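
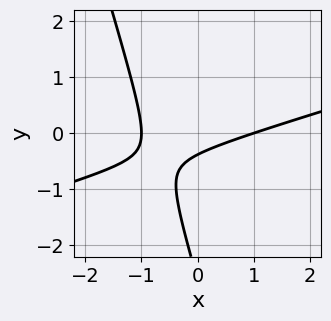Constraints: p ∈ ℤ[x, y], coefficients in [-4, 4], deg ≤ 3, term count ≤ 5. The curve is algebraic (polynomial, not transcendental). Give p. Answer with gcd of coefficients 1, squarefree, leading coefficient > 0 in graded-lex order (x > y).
x^2 - 3*x*y - y^2 - 3*y - 1

Degree: a generic line meets the curve in up to 2 points, so deg p = 2.
Reading off the gridlines: the x-axis gridline crossings are at x ∈ {-1, 1}.
Matching integer coefficients to the picture gives p.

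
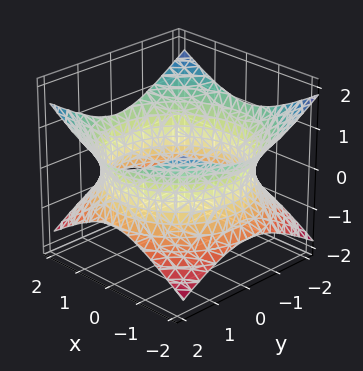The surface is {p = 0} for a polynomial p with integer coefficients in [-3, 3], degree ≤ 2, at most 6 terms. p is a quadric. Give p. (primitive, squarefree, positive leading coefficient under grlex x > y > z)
x^2 + y^2 - 2*z^2 - 3

(a) deg p = 2.
(b) By symmetry, the surface is invariant under rotation about z: p = q(x² + y², z); it's symmetric under z → −z, forcing even powers of z.
(c) Checking where it meets the axes: a circular section at z = 0 has radius between 1 and 2; no z-intercept at any integer in the box.
(d) Solving for integer coefficients yields p as stated.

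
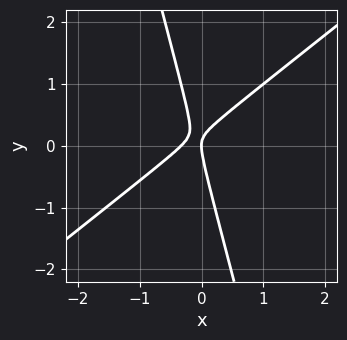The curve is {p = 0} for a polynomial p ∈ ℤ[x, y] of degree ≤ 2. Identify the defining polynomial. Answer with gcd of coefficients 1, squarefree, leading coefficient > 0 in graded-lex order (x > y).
deg p = 2.
From the axis intercepts and sections: it meets the y-axis at y = 0 (among the integer gridlines); one x-axis crossing is at x = 0.
Putting this together gives p.

3*x^2 - 3*x*y - y^2 + x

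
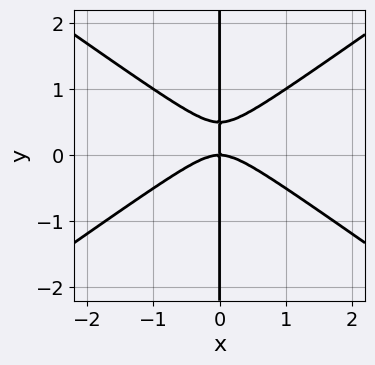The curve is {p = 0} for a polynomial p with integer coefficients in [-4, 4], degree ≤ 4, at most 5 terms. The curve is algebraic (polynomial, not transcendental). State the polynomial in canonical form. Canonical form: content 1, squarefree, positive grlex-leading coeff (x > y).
x^3 - 2*x*y^2 + x*y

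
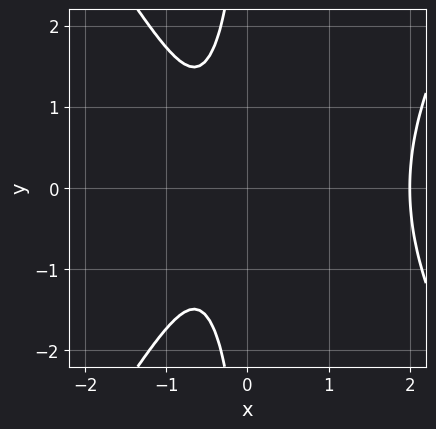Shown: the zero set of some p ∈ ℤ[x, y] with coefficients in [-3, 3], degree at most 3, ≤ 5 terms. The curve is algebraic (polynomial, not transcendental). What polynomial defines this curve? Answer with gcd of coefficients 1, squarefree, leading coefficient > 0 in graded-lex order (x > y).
1. Degree: a generic line meets the curve in up to 3 points, so deg p = 3.
2. Symmetries: mirror symmetry y ↦ −y ⇒ only even powers of y.
3. From the axis intercepts and sections: it meets the x-axis at x = 2 (among the integer gridlines); the curve avoids every integer y-axis point in the box.
4. Solving for integer coefficients yields p as stated.

2*x^3 - x*y^2 - 2*x^2 - 3*x - 2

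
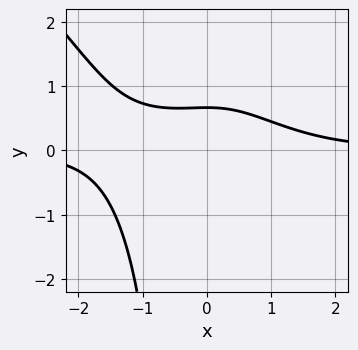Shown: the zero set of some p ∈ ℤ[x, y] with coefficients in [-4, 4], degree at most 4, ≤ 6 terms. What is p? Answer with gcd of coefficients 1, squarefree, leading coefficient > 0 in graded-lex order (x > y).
x^3*y + x^2*y^2 + 3*y - 2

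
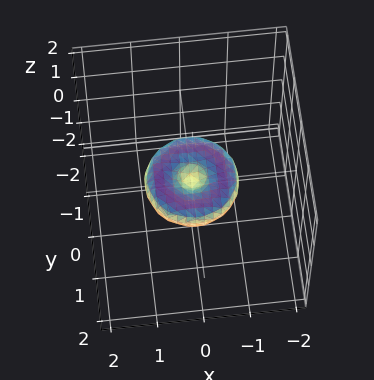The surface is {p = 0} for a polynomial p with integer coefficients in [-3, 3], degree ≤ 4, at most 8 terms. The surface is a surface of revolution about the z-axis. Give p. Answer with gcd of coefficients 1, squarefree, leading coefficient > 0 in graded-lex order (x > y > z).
x^4 + 2*x^2*y^2 + y^4 - x^2 - y^2 + 2*z^2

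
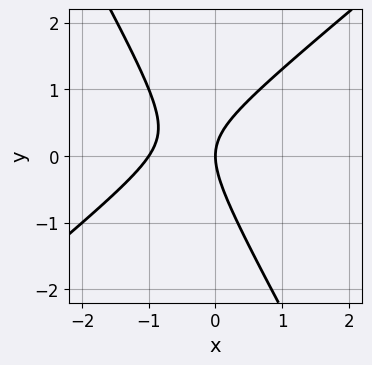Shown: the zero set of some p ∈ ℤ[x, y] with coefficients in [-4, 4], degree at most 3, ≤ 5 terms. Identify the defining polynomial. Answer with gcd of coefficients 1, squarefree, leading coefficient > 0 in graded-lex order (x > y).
First, degree: a generic line meets the curve in up to 2 points, so deg p = 2.
Then, reading off the gridlines: one y-axis crossing is at y = 0; among the integer gridlines, it crosses the x-axis at x ∈ {-1, 0}.
Finally, these observations pin down the coefficients.

3*x^2 - 2*x*y - 2*y^2 + 3*x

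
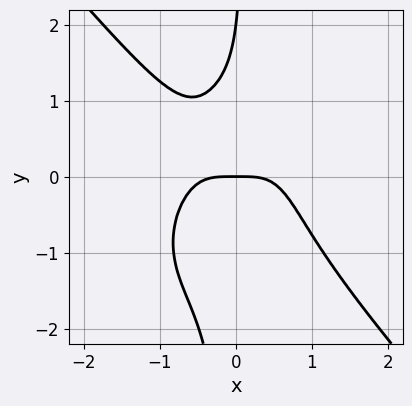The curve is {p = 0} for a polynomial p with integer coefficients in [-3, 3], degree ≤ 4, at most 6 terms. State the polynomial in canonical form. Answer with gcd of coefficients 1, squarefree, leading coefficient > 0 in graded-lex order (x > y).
3*x^4 + 2*x*y^3 - y^2 + 2*y

The degree is 4 — the shape is more complex than any degree-3 curve.
Reading off the gridlines: the y-axis gridline crossings are at y ∈ {0, 2}; it crosses the x-axis at the gridline x = 0.
The integer polynomial consistent with all of this is the stated p.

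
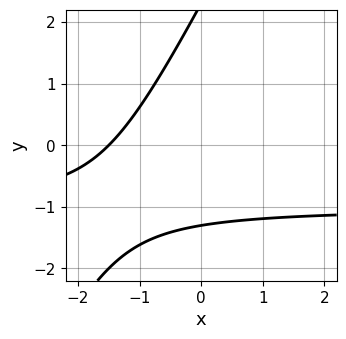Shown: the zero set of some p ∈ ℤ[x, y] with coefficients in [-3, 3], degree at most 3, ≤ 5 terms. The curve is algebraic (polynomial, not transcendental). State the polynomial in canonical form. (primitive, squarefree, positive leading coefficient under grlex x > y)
Degree: no degree-1 curve has this shape, so deg p = 2.
Putting this together gives p.

2*x*y - y^2 + 2*x + y + 3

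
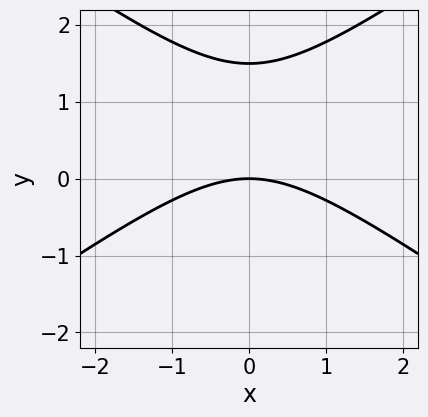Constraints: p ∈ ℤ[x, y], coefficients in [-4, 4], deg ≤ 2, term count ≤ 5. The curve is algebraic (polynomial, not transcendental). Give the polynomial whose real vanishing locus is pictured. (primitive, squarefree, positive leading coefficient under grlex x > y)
Degree: no degree-1 curve has this shape, so deg p = 2.
Symmetries: the x ↦ −x reflection is a symmetry, so x appears only in even powers.
Reading off the gridlines: it meets the y-axis at y = 0 (among the integer gridlines); it crosses the x-axis at the gridline x = 0.
These observations pin down the coefficients.

x^2 - 2*y^2 + 3*y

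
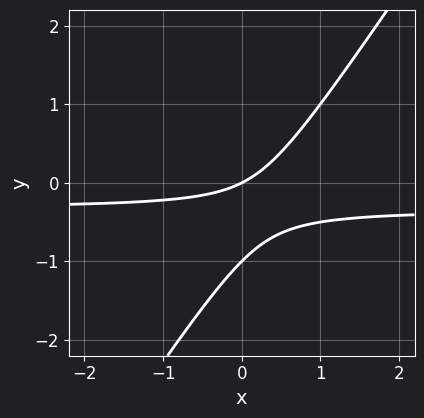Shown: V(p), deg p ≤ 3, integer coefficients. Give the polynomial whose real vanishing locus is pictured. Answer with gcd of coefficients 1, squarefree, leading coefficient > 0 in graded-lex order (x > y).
1. Degree: no degree-1 curve has this shape, so deg p = 2.
2. Against the integer gridlines: it crosses the x-axis at the gridline x = 0; the y-axis gridline crossings are at y ∈ {-1, 0}.
3. Fitting integer coefficients to these (and the overall shape) gives p.

3*x*y - 2*y^2 + x - 2*y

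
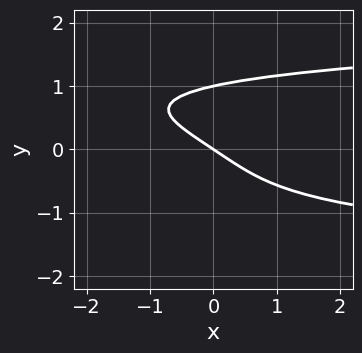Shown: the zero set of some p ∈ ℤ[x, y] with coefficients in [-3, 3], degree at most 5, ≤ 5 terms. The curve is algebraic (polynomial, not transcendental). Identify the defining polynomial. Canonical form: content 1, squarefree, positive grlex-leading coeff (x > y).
3*y^4 - 2*x - 3*y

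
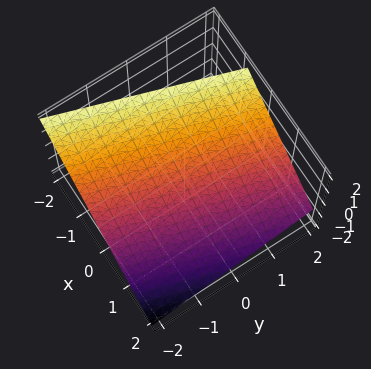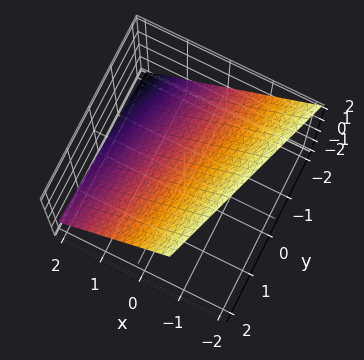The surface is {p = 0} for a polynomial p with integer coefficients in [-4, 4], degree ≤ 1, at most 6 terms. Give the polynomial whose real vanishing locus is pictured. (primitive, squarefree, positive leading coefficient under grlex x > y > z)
The degree is 1 — every cross-section is a straight line — this is a plane.
From the visible intercepts: it meets the y-axis at y = -2 (among the integer gridlines).
Putting this together gives p.

3*x - y + 3*z - 2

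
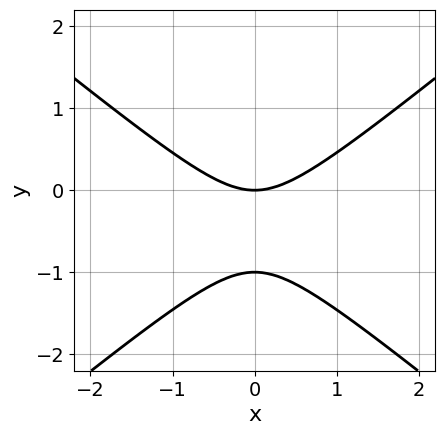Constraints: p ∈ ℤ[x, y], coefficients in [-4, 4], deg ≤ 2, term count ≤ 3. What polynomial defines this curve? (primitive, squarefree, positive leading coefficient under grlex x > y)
2*x^2 - 3*y^2 - 3*y

The degree is 2 — the shape is more complex than any degree-1 curve.
Symmetries: it's symmetric under x → −x, forcing even powers of x.
From the axis intercepts and sections: it meets the x-axis at x = 0 (among the integer gridlines); the y-axis gridline crossings are at y ∈ {-1, 0}.
Together with the visible shape, these determine p as stated.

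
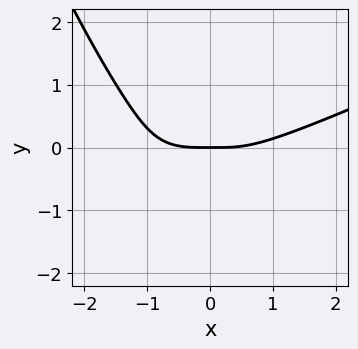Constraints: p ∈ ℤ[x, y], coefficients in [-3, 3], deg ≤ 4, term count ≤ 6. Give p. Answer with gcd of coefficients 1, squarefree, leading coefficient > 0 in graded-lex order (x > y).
x^4 - 2*x^3*y - 3*x^2*y - 3*y^3 - 2*y

First, deg p = 4. A generic line meets the curve in up to 4 points.
Next, reading off the gridlines: it meets the x-axis at x = 0 (among the integer gridlines); it meets the y-axis at y = 0 (among the integer gridlines).
Finally, these observations pin down the coefficients.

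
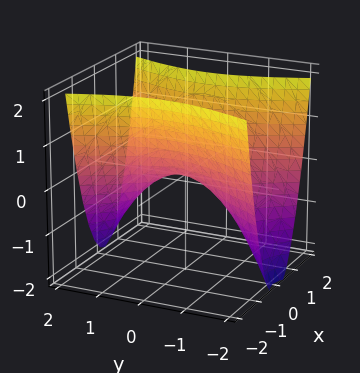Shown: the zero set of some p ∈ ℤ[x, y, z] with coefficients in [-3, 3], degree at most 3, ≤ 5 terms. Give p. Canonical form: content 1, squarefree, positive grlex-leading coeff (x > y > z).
3*x^2 - y^2 - 2*z

(a) deg p = 2. A saddle surface; a quadric.
(b) Symmetries: it's symmetric under y → −y, forcing even powers of y; the x ↦ −x reflection is a symmetry, so x appears only in even powers.
(c) Against the integer gridlines: it meets the z-axis at z = 0 (among the integer gridlines); one y-axis crossing is at y = 0; it crosses the x-axis at the gridline x = 0.
(d) Fitting integer coefficients to these (and the overall shape) gives p.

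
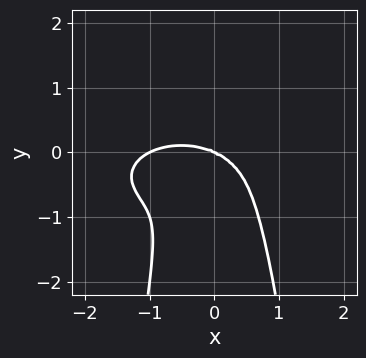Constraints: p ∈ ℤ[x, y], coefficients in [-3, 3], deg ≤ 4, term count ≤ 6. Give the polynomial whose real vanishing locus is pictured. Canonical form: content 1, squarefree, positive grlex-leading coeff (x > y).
(a) deg p = 4.
(b) From the axis intercepts and sections: among the integer gridlines, it crosses the x-axis at x ∈ {-1, 0}; it crosses the y-axis at the gridline y = 0.
(c) Assembling these constraints gives the stated polynomial.

x^4 + 3*x^2*y^2 + x^3 + 2*x^2*y + y^3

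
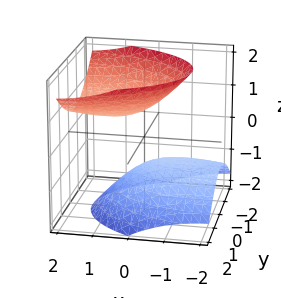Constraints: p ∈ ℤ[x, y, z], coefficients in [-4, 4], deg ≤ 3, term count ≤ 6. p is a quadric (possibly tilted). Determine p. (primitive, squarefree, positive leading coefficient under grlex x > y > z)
x^2 - 3*x*z + 3*y^2 - 3*z^2 + 2

(a) The picture has 2 separate pieces. They look like related sheets of one shape, so recover p as a whole.
(b) deg p = 2. No degree-1 surface has this shape.
(c) Checking where it meets the axes: it misses every integer gridline on the y-axis; no x-intercept at any integer in the box.
(d) The integer polynomial consistent with all of this is the stated p.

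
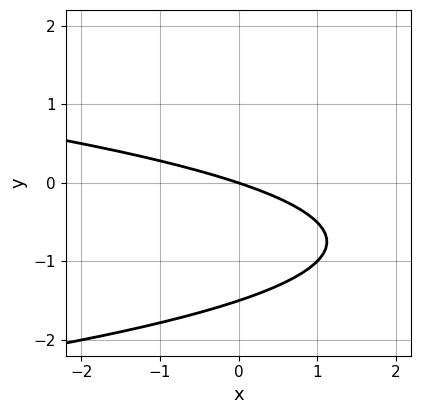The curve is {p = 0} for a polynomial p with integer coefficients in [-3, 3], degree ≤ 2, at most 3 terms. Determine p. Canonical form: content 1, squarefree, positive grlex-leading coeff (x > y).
The degree is 2 — a generic line meets the curve in up to 2 points.
From the axis intercepts and sections: it crosses the y-axis at the gridline y = 0; one x-axis crossing is at x = 0.
The integer polynomial consistent with all of this is the stated p.

2*y^2 + x + 3*y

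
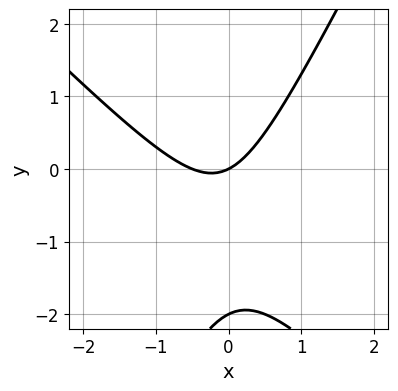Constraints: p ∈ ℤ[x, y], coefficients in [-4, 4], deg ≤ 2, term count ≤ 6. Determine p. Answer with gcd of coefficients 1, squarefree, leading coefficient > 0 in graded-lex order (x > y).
2*x^2 + x*y - y^2 + x - 2*y

First, degree: no degree-1 curve has this shape, so deg p = 2.
Then, from the axis intercepts and sections: one x-axis crossing is at x = 0; among the integer gridlines, it crosses the y-axis at y ∈ {-2, 0}.
Finally, assembling these constraints gives the stated polynomial.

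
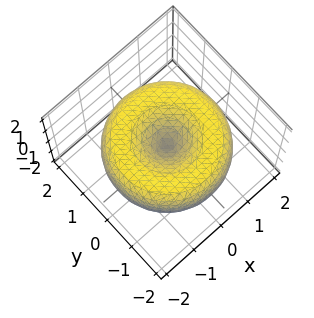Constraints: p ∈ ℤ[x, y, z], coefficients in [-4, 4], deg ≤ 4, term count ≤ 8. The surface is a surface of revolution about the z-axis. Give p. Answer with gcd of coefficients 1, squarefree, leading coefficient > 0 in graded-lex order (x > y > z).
x^4 + 2*x^2*y^2 + y^4 - 3*x^2 - 3*y^2 + 3*z^2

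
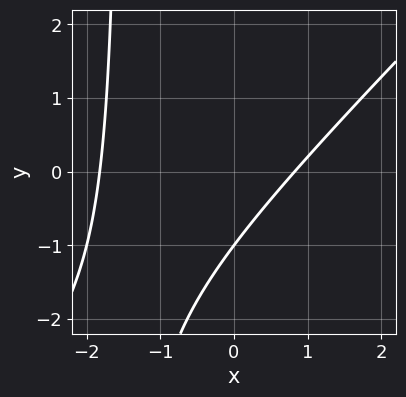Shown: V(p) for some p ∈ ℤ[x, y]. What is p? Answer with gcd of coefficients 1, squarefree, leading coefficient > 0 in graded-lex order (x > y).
2*x^2 - 2*x*y + 2*x - 3*y - 3

1. The degree is 2 — a generic line meets the curve in up to 2 points.
2. Checking where it meets the axes: one y-axis crossing is at y = -1.
3. Together with the visible shape, these determine p as stated.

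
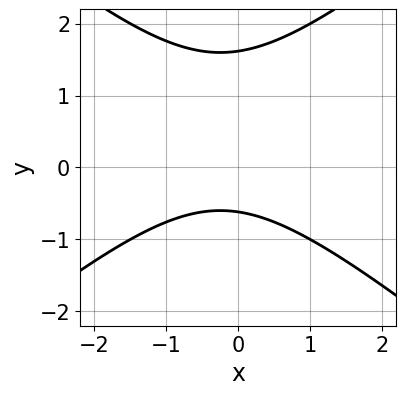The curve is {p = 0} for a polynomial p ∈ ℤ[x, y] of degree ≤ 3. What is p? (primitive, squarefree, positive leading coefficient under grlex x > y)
The degree is 2 — the shape is more complex than any degree-1 curve.
Checking where it meets the axes: it misses every integer gridline on the x-axis.
Matching integer coefficients to the picture gives p.

2*x^2 - 3*y^2 + x + 3*y + 3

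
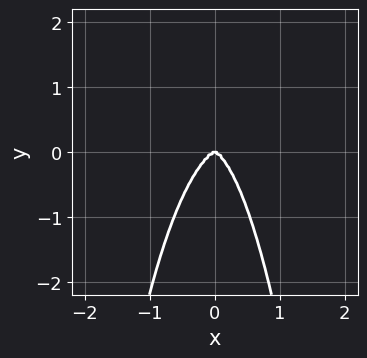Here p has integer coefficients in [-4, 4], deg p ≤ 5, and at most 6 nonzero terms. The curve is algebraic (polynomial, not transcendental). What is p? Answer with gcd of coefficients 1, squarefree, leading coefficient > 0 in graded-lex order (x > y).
First, deg p = 4. A generic line meets the curve in up to 4 points.
Then, from the visible intercepts: one y-axis crossing is at y = 0; it crosses the x-axis at the gridline x = 0.
Finally, solving for integer coefficients yields p as stated.

3*x^4 - x^3*y + 2*x^2*y^2 + y^3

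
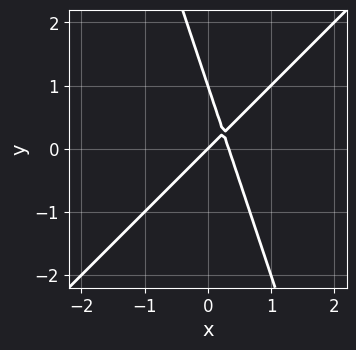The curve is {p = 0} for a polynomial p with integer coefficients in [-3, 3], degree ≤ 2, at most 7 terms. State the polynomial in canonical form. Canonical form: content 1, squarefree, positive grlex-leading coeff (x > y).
3*x^2 - 2*x*y - y^2 - x + y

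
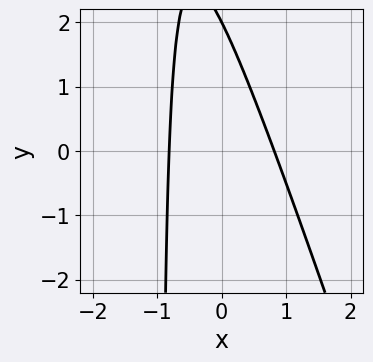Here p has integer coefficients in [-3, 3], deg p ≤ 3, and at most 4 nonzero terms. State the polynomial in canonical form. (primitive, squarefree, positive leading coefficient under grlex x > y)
First, degree: no degree-1 curve has this shape, so deg p = 2.
Next, checking where it meets the axes: one y-axis crossing is at y = 2.
Finally, putting this together gives p.

3*x^2 + x*y + y - 2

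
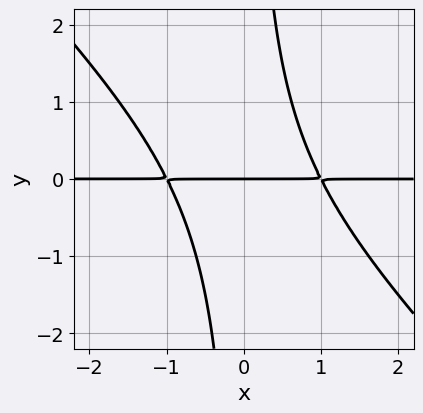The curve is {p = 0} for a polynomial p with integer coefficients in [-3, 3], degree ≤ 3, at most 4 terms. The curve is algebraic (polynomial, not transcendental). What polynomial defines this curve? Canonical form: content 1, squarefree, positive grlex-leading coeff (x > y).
x^2*y + x*y^2 - y

First, deg p = 3. A generic line meets the curve in up to 3 points.
Then, from the visible intercepts: one y-axis crossing is at y = 0; the visible x-axis segment lies entirely on the curve.
Finally, the integer polynomial consistent with all of this is the stated p.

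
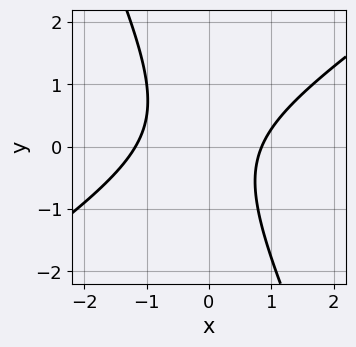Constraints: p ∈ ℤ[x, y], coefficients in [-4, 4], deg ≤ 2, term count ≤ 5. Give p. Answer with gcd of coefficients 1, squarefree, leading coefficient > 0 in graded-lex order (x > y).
deg p = 2.
Reading off the gridlines: it misses every integer gridline on the y-axis.
Putting this together gives p.

3*x^2 - 3*x*y - 2*y^2 + x - 3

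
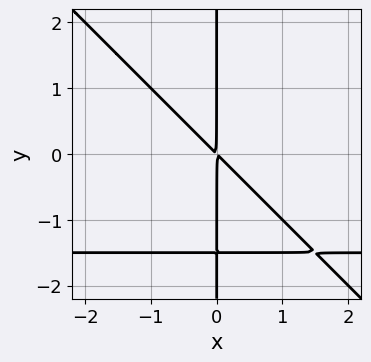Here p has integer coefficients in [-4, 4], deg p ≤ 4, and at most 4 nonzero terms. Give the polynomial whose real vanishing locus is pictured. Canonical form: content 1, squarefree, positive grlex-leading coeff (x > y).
2*x^2*y + 2*x*y^2 + 3*x^2 + 3*x*y

Degree: no degree-2 curve has this shape, so deg p = 3.
Reading off the gridlines: every point of the y-axis in the box is on the curve.
Fitting integer coefficients to these (and the overall shape) gives p.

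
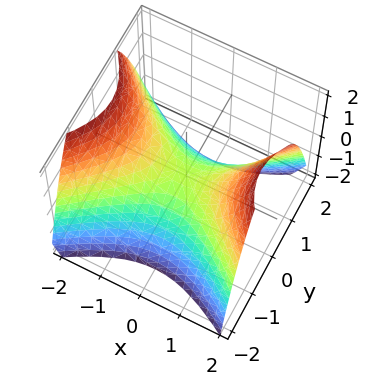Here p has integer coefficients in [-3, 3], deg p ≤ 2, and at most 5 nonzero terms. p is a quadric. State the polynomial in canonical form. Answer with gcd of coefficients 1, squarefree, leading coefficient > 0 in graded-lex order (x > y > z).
(a) deg p = 2. A saddle surface; a quadric.
(b) Symmetries: it's symmetric under x → −x, forcing even powers of x; mirror symmetry y ↦ −y ⇒ only even powers of y.
(c) From the visible intercepts: one z-axis crossing is at z = 0; one y-axis crossing is at y = 0; one x-axis crossing is at x = 0.
(d) Assembling these constraints gives the stated polynomial.

2*x^2 - 3*y^2 - 3*z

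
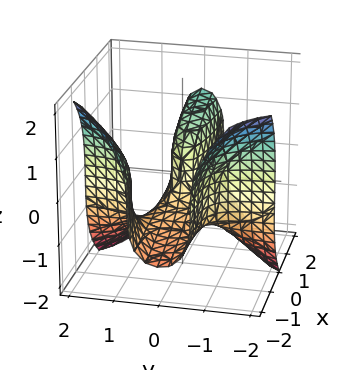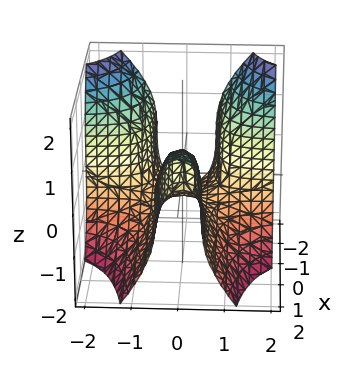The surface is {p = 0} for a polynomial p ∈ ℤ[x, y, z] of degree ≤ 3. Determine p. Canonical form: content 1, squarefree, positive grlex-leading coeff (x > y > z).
3*x*y^2 + z^3 + 2*y^2 - x

1. The degree is 3 — the shape is more complex than any degree-2 surface.
2. Against the integer gridlines: it meets the y-axis at y = 0 (among the integer gridlines); it crosses the x-axis at the gridline x = 0; it crosses the z-axis at the gridline z = 0.
3. Together with the visible shape, these determine p as stated.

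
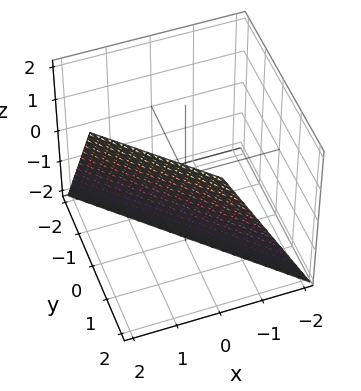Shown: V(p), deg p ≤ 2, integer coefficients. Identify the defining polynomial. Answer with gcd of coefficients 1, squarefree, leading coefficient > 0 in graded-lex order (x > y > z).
2*x + 2*y - z - 2

First, deg p = 1.
Next, reading off the gridlines: it meets the z-axis at z = -2 (among the integer gridlines); it meets the y-axis at y = 1 (among the integer gridlines); one x-axis crossing is at x = 1.
Finally, matching integer coefficients to the picture gives p.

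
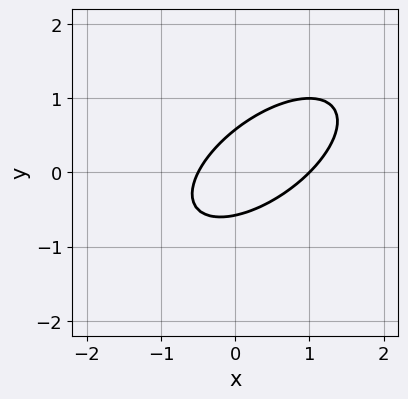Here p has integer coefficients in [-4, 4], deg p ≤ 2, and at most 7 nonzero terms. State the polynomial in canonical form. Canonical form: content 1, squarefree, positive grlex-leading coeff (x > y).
1. The degree is 2 — a generic line meets the curve in up to 2 points.
2. Checking where it meets the axes: one x-axis crossing is at x = 1.
3. Solving for integer coefficients yields p as stated.

2*x^2 - 3*x*y + 3*y^2 - x - 1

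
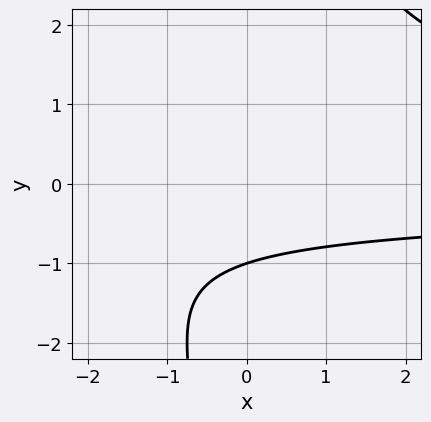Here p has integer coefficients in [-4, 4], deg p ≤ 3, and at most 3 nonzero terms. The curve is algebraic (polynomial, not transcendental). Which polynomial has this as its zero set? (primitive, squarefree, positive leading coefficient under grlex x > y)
x*y^2 - 3*y - 3

(a) deg p = 3. The shape is more complex than any degree-2 curve.
(b) From the visible intercepts: it meets the y-axis at y = -1 (among the integer gridlines); it misses every integer gridline on the x-axis.
(c) Solving for integer coefficients yields p as stated.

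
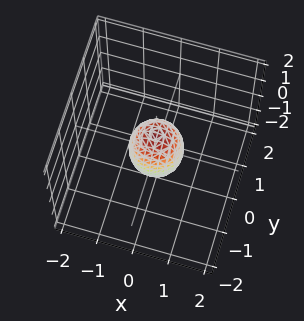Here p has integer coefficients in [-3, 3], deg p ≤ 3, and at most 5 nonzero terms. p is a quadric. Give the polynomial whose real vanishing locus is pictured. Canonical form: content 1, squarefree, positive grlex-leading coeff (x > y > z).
2*x^2 + 2*y^2 + z^2 - 1

deg p = 2. Bounded and convex; a quadric.
By symmetry, the surface is invariant under rotation about z: p = q(x² + y², z); mirror symmetry z ↦ −z ⇒ only even powers of z.
Observable constraints: a circular section at z = 0 has radius between 0 and 1; the z-axis gridline crossings are at z ∈ {-1, 1}.
Putting this together gives p.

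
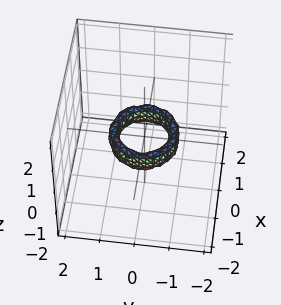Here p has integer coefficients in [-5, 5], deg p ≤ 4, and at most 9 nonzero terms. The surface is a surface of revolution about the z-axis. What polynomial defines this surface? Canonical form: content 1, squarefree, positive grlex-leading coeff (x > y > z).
The degree is 4 — a generic line meets the surface in up to 4 points.
Symmetry: the surface is invariant under rotation about z: p = q(x² + y², z).
From the axis intercepts and sections: it misses every integer gridline on the z-axis; a circular section at z = 0 has radius between 0 and 1; among the integer gridlines, it crosses the y-axis at y ∈ {-1, 1}.
Together with the visible shape, these determine p as stated. Check: (1, 0, 0) on the x-axis lies on the surface, and p(1, 0, 0) = 0. ✓

2*x^4 + 4*x^2*y^2 + 2*y^4 - 3*x^2 - 3*y^2 + z^2 + 1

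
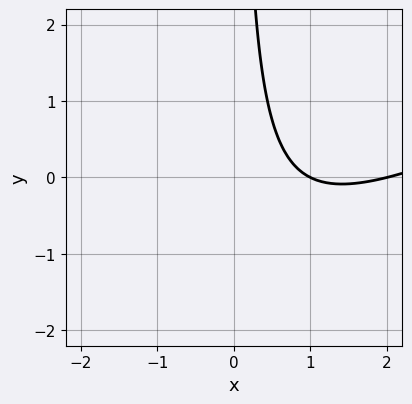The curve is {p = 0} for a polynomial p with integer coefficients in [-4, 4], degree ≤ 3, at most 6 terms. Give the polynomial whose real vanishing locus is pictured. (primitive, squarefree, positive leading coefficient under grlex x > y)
x^2 - 2*x*y - 3*x + 2

1. Degree: the shape is more complex than any degree-1 curve, so deg p = 2.
2. From the axis intercepts and sections: the x-axis gridline crossings are at x ∈ {1, 2}; the curve avoids every integer y-axis point in the box.
3. Solving for integer coefficients yields p as stated.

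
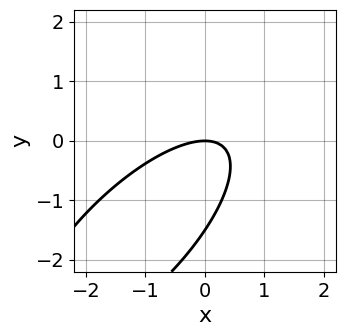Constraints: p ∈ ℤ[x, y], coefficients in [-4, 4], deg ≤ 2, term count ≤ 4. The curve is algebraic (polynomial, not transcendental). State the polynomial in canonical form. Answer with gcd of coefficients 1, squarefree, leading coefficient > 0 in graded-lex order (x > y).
2*x^2 - 3*x*y + 2*y^2 + 3*y

First, degree: no degree-1 curve has this shape, so deg p = 2.
Then, against the integer gridlines: it meets the x-axis at x = 0 (among the integer gridlines); one y-axis crossing is at y = 0.
Finally, fitting integer coefficients to these (and the overall shape) gives p.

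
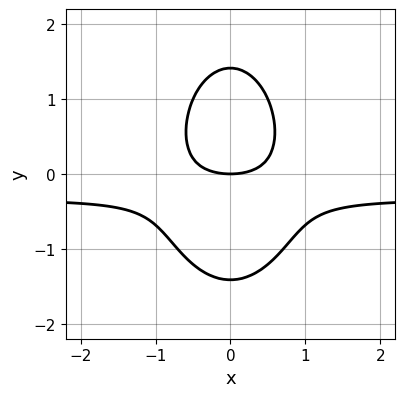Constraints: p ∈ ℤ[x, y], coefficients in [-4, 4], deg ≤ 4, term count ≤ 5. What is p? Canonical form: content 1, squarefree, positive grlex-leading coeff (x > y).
3*x^2*y + y^3 + x^2 - 2*y

(a) deg p = 3. The shape is more complex than any degree-2 curve.
(b) Symmetries: it's symmetric under x → −x, forcing even powers of x.
(c) From the axis intercepts and sections: one y-axis crossing is at y = 0; one x-axis crossing is at x = 0.
(d) These observations pin down the coefficients.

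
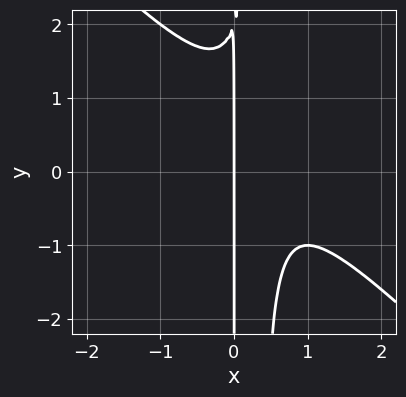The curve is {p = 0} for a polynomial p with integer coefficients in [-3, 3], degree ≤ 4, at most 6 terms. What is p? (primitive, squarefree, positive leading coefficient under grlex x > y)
1. The degree is 3 — no degree-2 curve has this shape.
2. From the visible intercepts: one x-axis crossing is at x = 0; every point of the y-axis in the box is on the curve.
3. Matching integer coefficients to the picture gives p.

3*x^3 + 3*x^2*y - 3*x^2 - x*y + 2*x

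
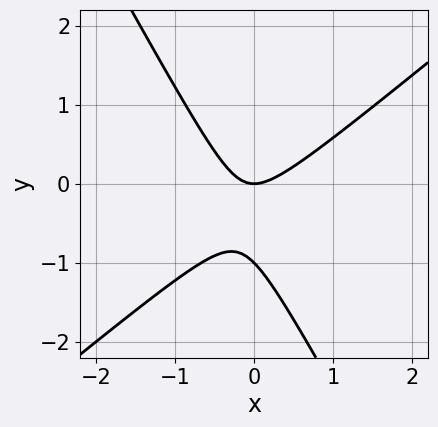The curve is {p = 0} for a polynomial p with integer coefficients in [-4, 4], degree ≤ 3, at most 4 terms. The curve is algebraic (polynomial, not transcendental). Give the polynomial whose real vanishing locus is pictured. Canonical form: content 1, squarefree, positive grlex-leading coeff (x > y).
The degree is 2 — a generic line meets the curve in up to 2 points.
Against the integer gridlines: among the integer gridlines, it crosses the y-axis at y ∈ {-1, 0}; one x-axis crossing is at x = 0.
Assembling these constraints gives the stated polynomial.

3*x^2 - 2*x*y - 2*y^2 - 2*y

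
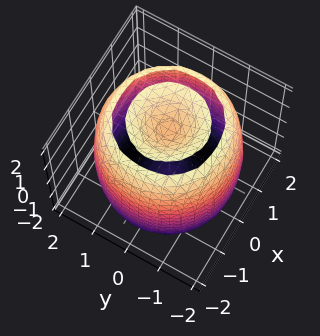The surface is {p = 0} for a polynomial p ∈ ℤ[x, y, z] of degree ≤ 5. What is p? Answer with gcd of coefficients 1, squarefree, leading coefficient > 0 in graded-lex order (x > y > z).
I count 2 distinct pieces.
deg p = 4.
By symmetry, the z-axis is an axis of rotation, so x and y enter only as x² + y².
Reading off the gridlines: a circular section at z = 0 has radius between 1 and 2.
Assembling these constraints gives the stated polynomial.

x^4 + 2*x^2*y^2 + y^4 - 3*x^2 - 3*y^2 + z^2 - 2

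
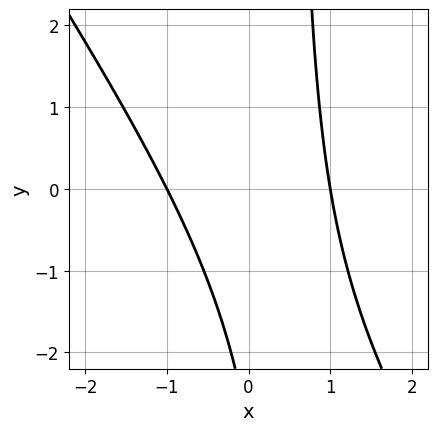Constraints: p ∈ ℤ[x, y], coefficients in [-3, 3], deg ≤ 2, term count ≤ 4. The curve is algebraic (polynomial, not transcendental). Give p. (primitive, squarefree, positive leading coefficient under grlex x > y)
First, the degree is 2 — no degree-1 curve has this shape.
Then, from the axis intercepts and sections: the x-axis gridline crossings are at x ∈ {-1, 1}; the curve avoids every integer y-axis point in the box.
Finally, fitting integer coefficients to these (and the overall shape) gives p.

3*x^2 + 2*x*y - y - 3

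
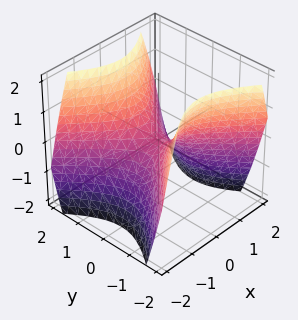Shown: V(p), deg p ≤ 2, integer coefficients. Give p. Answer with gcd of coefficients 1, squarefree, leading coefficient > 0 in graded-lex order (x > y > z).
(a) The degree is 2 — a hyperbolic paraboloid; a quadric.
(b) Symmetries: mirror symmetry x ↦ −x ⇒ only even powers of x; it's symmetric under y → −y, forcing even powers of y.
(c) From the visible intercepts: it crosses the y-axis at the gridline y = 0; one x-axis crossing is at x = 0; one z-axis crossing is at z = 0.
(d) Assembling these constraints gives the stated polynomial.

x^2 - y^2 + z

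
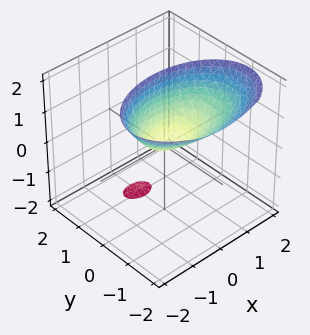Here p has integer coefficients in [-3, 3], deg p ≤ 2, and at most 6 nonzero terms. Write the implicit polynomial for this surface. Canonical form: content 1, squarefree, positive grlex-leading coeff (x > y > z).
x^2 + 2*y^2 + 2*y*z - z

The picture has 2 separate pieces.
deg p = 2.
Reading off the gridlines: it crosses the x-axis at the gridline x = 0; it meets the z-axis at z = 0 (among the integer gridlines); one y-axis crossing is at y = 0.
Fitting integer coefficients to these (and the overall shape) gives p.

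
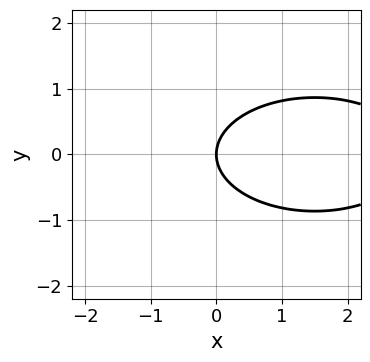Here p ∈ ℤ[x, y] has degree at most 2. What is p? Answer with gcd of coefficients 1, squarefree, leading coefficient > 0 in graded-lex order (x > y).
(a) The degree is 2 — no degree-1 curve has this shape.
(b) Symmetries: mirror symmetry y ↦ −y ⇒ only even powers of y.
(c) Reading off the gridlines: it meets the x-axis at x = 0 (among the integer gridlines); it crosses the y-axis at the gridline y = 0.
(d) Together with the visible shape, these determine p as stated.

x^2 + 3*y^2 - 3*x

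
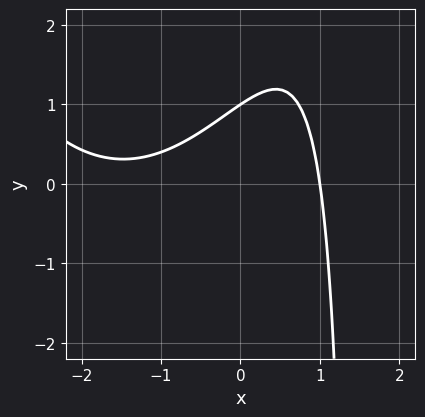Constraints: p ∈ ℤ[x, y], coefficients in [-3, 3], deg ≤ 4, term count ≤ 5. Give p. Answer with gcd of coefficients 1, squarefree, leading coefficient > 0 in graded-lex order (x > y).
x^3 + 2*x^2 - 2*x*y + 3*y - 3

The degree is 3 — the shape is more complex than any degree-2 curve.
Against the integer gridlines: it crosses the x-axis at the gridline x = 1; it meets the y-axis at y = 1 (among the integer gridlines).
Assembling these constraints gives the stated polynomial.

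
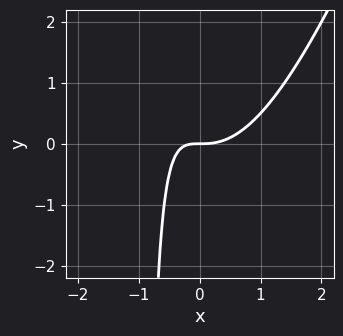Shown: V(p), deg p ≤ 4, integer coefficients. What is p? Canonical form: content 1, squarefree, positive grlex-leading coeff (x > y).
3*x^3 - x^2*y - 3*x*y - 2*y

(a) Degree: no degree-2 curve has this shape, so deg p = 3.
(b) Reading off the gridlines: it meets the x-axis at x = 0 (among the integer gridlines); one y-axis crossing is at y = 0.
(c) Assembling these constraints gives the stated polynomial.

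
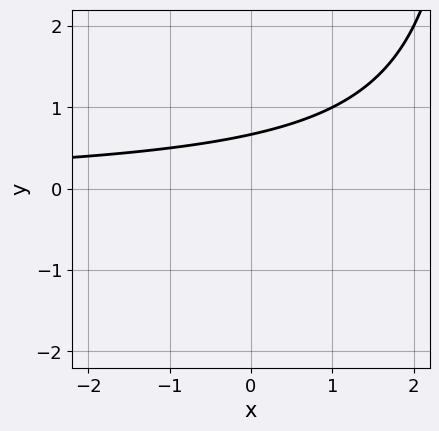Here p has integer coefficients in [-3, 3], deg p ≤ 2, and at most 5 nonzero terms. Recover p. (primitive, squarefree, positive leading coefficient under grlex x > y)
x*y - 3*y + 2

deg p = 2.
Observable constraints: no x-intercept at any integer in the box.
The integer polynomial consistent with all of this is the stated p.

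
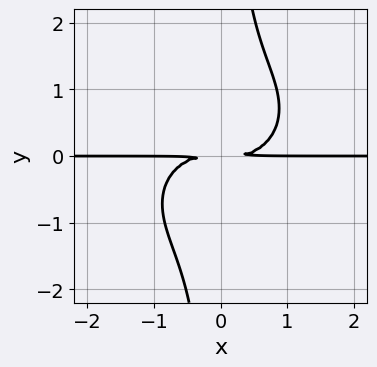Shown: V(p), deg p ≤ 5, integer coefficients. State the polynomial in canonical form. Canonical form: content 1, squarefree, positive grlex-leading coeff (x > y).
2*x^3*y - x^2*y^2 + 3*x*y^3 - 3*y^2

deg p = 4.
From the visible intercepts: the visible x-axis segment lies entirely on the curve.
Solving for integer coefficients yields p as stated.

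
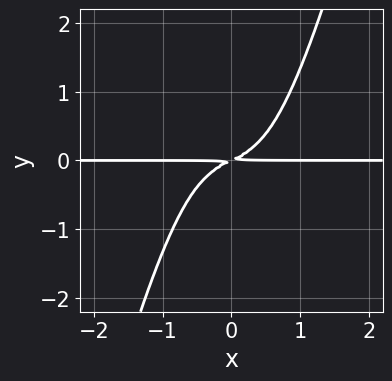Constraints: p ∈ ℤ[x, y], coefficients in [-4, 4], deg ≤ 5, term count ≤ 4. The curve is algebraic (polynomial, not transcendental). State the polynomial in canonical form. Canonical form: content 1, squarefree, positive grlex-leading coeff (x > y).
3*x^3*y - x^2*y^2 + x*y - 2*y^2

deg p = 4. No degree-3 curve has this shape.
Checking where it meets the axes: the visible x-axis segment lies entirely on the curve.
These observations pin down the coefficients.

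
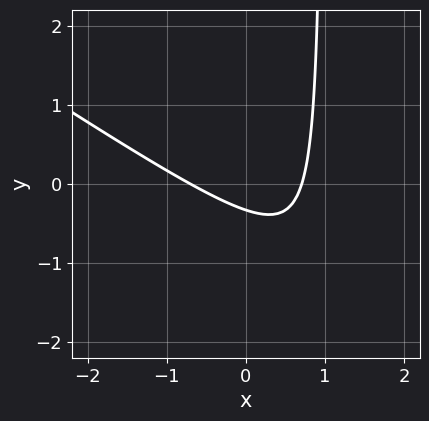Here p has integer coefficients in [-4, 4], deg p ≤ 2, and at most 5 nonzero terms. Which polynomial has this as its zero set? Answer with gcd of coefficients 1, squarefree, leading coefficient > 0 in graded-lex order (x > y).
(a) The degree is 2 — the shape is more complex than any degree-1 curve.
(b) Solving for integer coefficients yields p as stated.

2*x^2 + 3*x*y - 3*y - 1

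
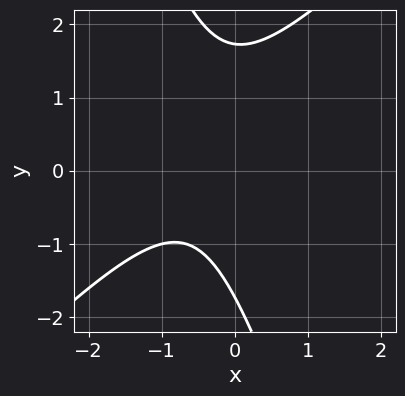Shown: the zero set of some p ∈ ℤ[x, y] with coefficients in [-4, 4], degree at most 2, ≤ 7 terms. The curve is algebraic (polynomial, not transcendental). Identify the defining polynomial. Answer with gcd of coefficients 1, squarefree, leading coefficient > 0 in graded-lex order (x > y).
3*x^2 - 2*x*y - y^2 + 3*x + 3

(a) Degree: the shape is more complex than any degree-1 curve, so deg p = 2.
(b) From the axis intercepts and sections: it misses every integer gridline on the x-axis.
(c) Solving for integer coefficients yields p as stated.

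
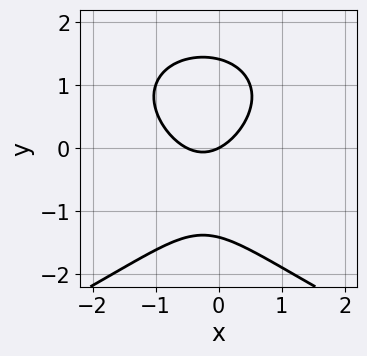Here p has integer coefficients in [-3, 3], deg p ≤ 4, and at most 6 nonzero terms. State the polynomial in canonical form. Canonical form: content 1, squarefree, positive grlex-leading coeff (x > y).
y^3 + 2*x^2 + x - 2*y

(a) deg p = 3. No degree-2 curve has this shape.
(b) Observable constraints: it meets the y-axis at y = 0 (among the integer gridlines); it crosses the x-axis at the gridline x = 0.
(c) Together with the visible shape, these determine p as stated.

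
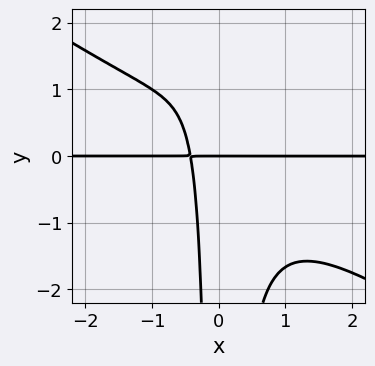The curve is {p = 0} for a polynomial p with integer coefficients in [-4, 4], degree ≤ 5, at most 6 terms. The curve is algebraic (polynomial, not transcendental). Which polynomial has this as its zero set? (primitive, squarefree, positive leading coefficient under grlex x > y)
2*x^3*y + 3*x^2*y^2 + 2*x*y + y

(a) The degree is 4 — the shape is more complex than any degree-3 curve.
(b) Reading off the gridlines: every point of the x-axis in the box is on the curve; it meets the y-axis at y = 0 (among the integer gridlines).
(c) These observations pin down the coefficients.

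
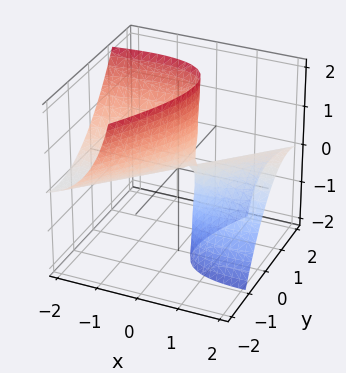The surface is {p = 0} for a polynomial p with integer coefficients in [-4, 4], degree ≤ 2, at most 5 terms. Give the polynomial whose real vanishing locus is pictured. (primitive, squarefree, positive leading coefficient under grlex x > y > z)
1. deg p = 2. No degree-1 surface has this shape.
2. Reading off the gridlines: it meets the y-axis at y = 0 (among the integer gridlines); it crosses the x-axis at the gridline x = 0.
3. These observations pin down the coefficients.

x^2 - 3*x*y + 3*x*z + 2*y^2 - z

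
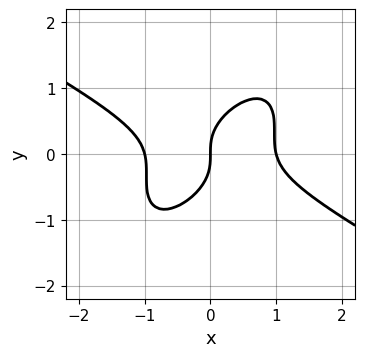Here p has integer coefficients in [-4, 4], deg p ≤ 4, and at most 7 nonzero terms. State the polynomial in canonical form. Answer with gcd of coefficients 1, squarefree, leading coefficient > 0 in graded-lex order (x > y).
2*x^3 + x^2*y - 3*x*y^2 + 3*y^3 - 2*x

First, degree: no degree-2 curve has this shape, so deg p = 3.
Next, from the visible intercepts: it meets the y-axis at y = 0 (among the integer gridlines); the x-axis gridline crossings are at x ∈ {-1, 0, 1}.
Finally, assembling these constraints gives the stated polynomial.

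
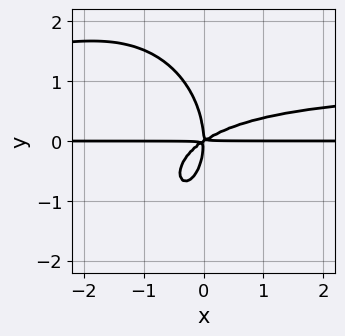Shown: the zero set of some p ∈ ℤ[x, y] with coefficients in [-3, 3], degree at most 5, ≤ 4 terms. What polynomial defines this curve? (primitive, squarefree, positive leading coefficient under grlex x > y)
2*x^2*y^2 + y^4 - 2*x^2*y + 3*x*y^2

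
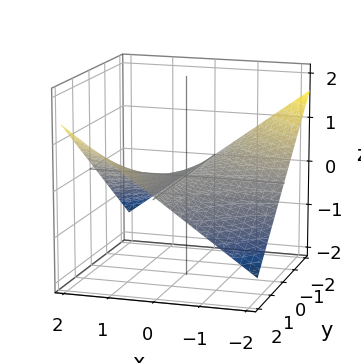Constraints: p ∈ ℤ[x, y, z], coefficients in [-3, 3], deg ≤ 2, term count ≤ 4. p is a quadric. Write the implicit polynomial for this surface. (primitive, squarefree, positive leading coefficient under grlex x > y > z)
The degree is 2 — a hyperbolic paraboloid; a quadric.
From the axis intercepts and sections: every point of the y-axis in the box is on the surface; every point of the x-axis in the box is on the surface; it crosses the z-axis at the gridline z = 0.
The integer polynomial consistent with all of this is the stated p.

x*y - 3*z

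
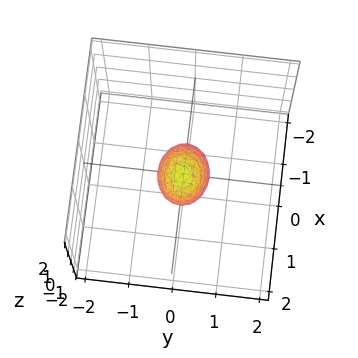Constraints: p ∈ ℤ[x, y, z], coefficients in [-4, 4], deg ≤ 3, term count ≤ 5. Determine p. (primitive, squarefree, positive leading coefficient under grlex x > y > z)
2*x^2 - x*z + 3*y^2 + z^2 - 1

1. The degree is 2 — no degree-1 surface has this shape.
2. Reading off the gridlines: among the integer gridlines, it crosses the z-axis at z ∈ {-1, 1}.
3. Solving for integer coefficients yields p as stated.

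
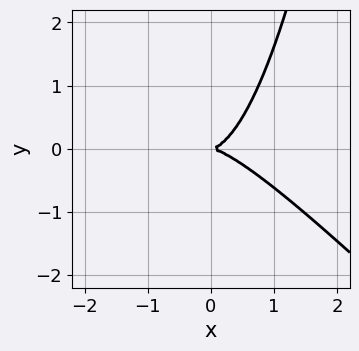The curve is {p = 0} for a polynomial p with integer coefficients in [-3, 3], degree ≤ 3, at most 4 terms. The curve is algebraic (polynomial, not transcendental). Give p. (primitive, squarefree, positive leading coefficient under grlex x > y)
1. Degree: a generic line meets the curve in up to 3 points, so deg p = 3.
2. From the axis intercepts and sections: it meets the y-axis at y = 0 (among the integer gridlines); it meets the x-axis at x = 0 (among the integer gridlines).
3. Matching integer coefficients to the picture gives p.

x^3 + x^2*y - y^2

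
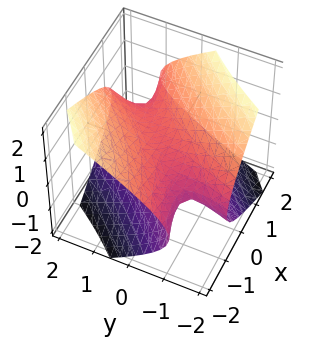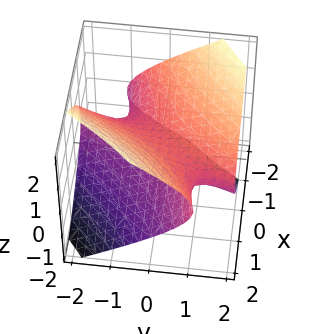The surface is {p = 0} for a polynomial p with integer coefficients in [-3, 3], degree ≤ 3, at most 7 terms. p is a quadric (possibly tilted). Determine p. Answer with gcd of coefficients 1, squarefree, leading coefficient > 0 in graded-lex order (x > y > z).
The degree is 2 — the shape is more complex than any degree-1 surface.
From the axis intercepts and sections: no y-intercept at any integer in the box; the surface avoids every integer x-axis point in the box.
Assembling these constraints gives the stated polynomial.

x^2 - 3*x*y + x*z + y^2 - 3*z^2 + 1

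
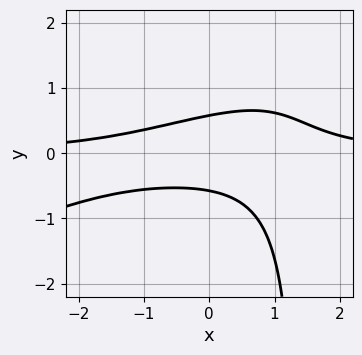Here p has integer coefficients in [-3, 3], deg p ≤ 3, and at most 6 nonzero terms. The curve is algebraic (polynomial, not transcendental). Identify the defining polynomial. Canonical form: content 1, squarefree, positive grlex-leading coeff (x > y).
x^2*y - 2*x*y^2 + 3*y^2 - 1

deg p = 3. No degree-2 curve has this shape.
Observable constraints: it misses every integer gridline on the x-axis.
Together with the visible shape, these determine p as stated.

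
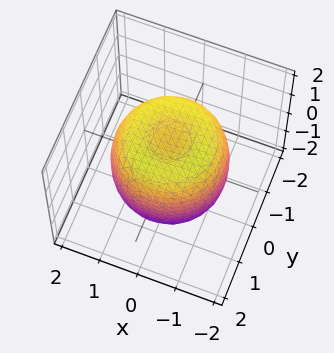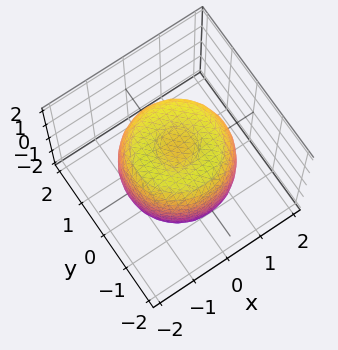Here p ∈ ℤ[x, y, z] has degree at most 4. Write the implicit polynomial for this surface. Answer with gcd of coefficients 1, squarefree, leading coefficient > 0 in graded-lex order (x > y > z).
1. The degree is 4 — the shape is more complex than any degree-3 surface.
2. Symmetry: the z-axis is an axis of rotation, so x and y enter only as x² + y².
3. Checking where it meets the axes: a circular section at z = -1 has radius between 1 and 2; among the integer gridlines, it crosses the z-axis at z ∈ {-1, 1}.
4. Matching integer coefficients to the picture gives p.

2*x^4 + 4*x^2*y^2 + 2*y^4 - 3*x^2 - 3*y^2 + 2*z^2 - 2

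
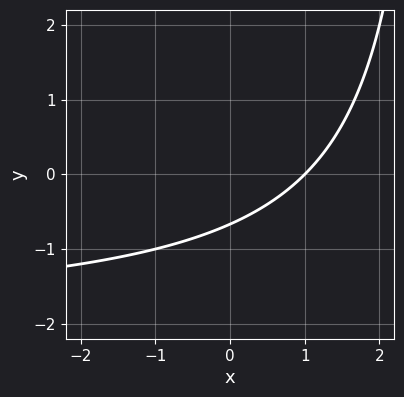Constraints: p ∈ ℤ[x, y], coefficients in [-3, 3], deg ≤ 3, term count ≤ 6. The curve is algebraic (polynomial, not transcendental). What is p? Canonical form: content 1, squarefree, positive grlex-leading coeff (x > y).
x*y + 2*x - 3*y - 2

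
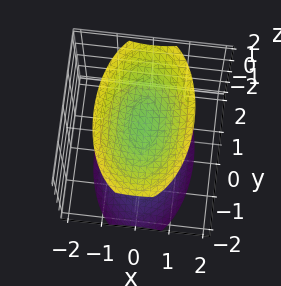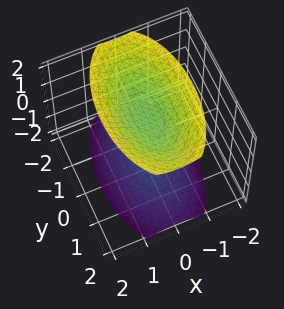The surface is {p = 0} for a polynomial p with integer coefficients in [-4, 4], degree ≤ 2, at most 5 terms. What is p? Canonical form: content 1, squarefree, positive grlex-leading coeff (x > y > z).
3*x^2 + y^2 - 2*z^2 + 3

1. The picture has 2 separate pieces. They look like related sheets of one shape, so recover p as a whole.
2. The degree is 2 — two separate bowl-shaped sheets opening away from each other; a quadric.
3. Symmetries: it's symmetric under z → −z, forcing even powers of z; mirror symmetry x ↦ −x ⇒ only even powers of x; the y ↦ −y reflection is a symmetry, so y appears only in even powers.
4. Observable constraints: it misses every integer gridline on the x-axis; it misses every integer gridline on the y-axis.
5. Putting this together gives p.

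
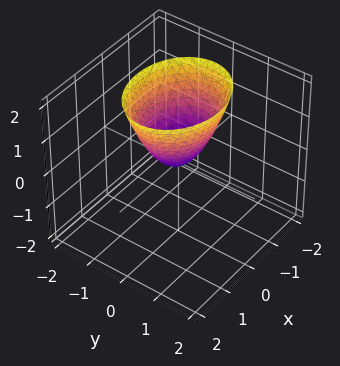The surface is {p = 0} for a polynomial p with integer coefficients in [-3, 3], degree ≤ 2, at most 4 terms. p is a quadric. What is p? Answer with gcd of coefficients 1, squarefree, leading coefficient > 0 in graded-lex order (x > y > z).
The degree is 2 — a single bowl opening along one axis; a quadric.
Symmetries: the y ↦ −y reflection is a symmetry, so y appears only in even powers; it's symmetric under x → −x, forcing even powers of x.
Reading off the gridlines: one z-axis crossing is at z = 0; it crosses the y-axis at the gridline y = 0; one x-axis crossing is at x = 0.
The integer polynomial consistent with all of this is the stated p.

2*x^2 + 3*y^2 - 2*z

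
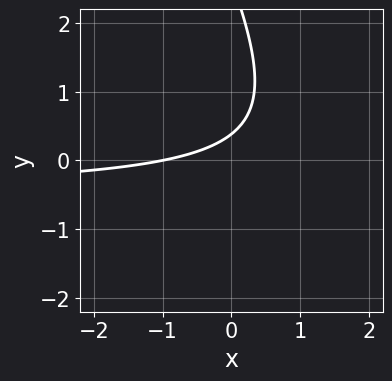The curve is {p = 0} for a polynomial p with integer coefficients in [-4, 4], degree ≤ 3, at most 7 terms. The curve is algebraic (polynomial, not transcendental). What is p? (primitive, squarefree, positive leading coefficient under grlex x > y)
2*x*y + y^2 + x - 3*y + 1

1. The degree is 2 — a generic line meets the curve in up to 2 points.
2. From the axis intercepts and sections: it crosses the x-axis at the gridline x = -1.
3. These observations pin down the coefficients.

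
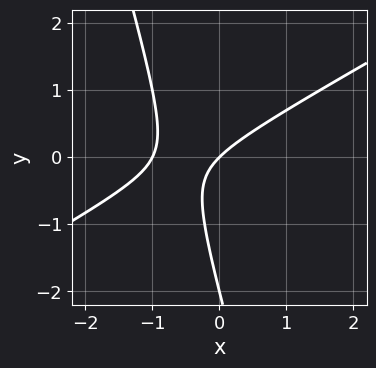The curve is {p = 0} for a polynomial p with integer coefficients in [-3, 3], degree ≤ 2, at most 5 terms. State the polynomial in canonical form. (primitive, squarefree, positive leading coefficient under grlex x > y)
2*x^2 - 3*x*y - y^2 + 2*x - 2*y

Degree: no degree-1 curve has this shape, so deg p = 2.
From the axis intercepts and sections: the y-axis gridline crossings are at y ∈ {-2, 0}; the x-axis gridline crossings are at x ∈ {-1, 0}.
Matching integer coefficients to the picture gives p.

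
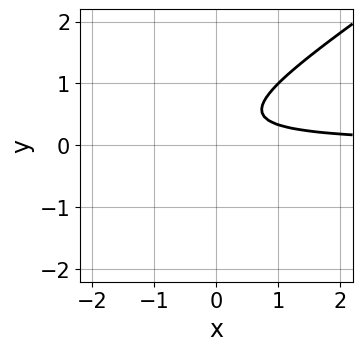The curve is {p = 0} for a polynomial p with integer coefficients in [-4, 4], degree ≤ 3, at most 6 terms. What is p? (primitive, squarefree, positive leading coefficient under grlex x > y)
The degree is 2 — a generic line meets the curve in up to 2 points.
Checking where it meets the axes: it misses every integer gridline on the y-axis; no x-intercept at any integer in the box.
Matching integer coefficients to the picture gives p.

2*x*y - 3*y^2 + 2*y - 1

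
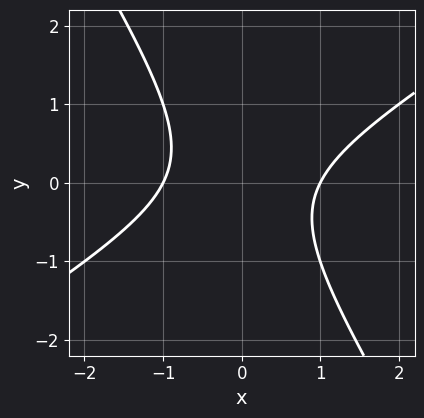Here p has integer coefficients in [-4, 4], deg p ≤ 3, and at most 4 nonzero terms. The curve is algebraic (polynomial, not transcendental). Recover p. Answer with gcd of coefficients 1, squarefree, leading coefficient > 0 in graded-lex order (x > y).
x^2 - x*y - y^2 - 1

The degree is 2 — a generic line meets the curve in up to 2 points.
Checking where it meets the axes: it misses every integer gridline on the y-axis; among the integer gridlines, it crosses the x-axis at x ∈ {-1, 1}.
Together with the visible shape, these determine p as stated.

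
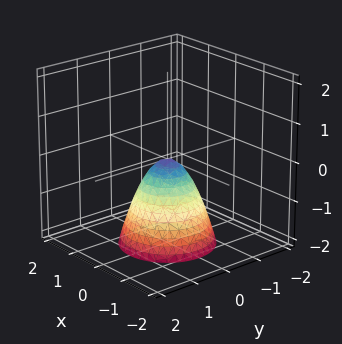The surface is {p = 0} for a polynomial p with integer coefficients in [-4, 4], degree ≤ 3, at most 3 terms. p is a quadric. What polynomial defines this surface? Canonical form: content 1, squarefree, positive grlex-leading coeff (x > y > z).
3*x^2 + 3*y^2 + 2*z

First, degree: a paraboloid; a quadric, so deg p = 2.
Next, symmetries: the surface is invariant under rotation about z: p = q(x² + y², z).
Then, checking where it meets the axes: a circular section at z = -2 has radius between 1 and 2; it crosses the z-axis at the gridline z = 0; it crosses the x-axis at the gridline x = 0.
Finally, solving for integer coefficients yields p as stated.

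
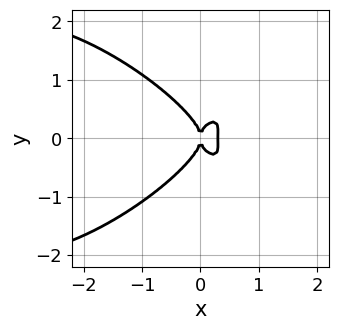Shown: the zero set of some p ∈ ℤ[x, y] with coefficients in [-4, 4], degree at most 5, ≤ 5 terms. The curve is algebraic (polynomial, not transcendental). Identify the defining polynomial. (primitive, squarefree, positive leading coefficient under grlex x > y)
x^4 - x^2*y^2 + 3*y^4 + 3*x^3 - x^2

First, the degree is 4 — the shape is more complex than any degree-3 curve.
Next, symmetries: mirror symmetry y ↦ −y ⇒ only even powers of y.
Next, from the axis intercepts and sections: it crosses the x-axis at the gridline x = 0; one y-axis crossing is at y = 0.
Finally, solving for integer coefficients yields p as stated.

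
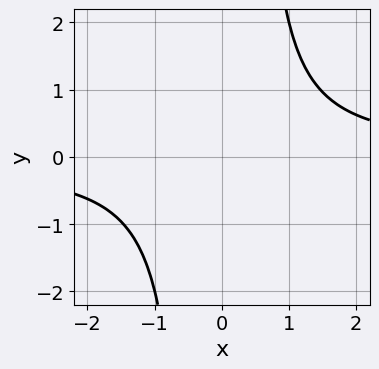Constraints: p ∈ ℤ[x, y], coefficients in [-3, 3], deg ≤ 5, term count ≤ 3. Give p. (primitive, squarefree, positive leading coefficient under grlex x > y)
(a) Degree: no degree-3 curve has this shape, so deg p = 4.
(b) Against the integer gridlines: it misses every integer gridline on the y-axis; no x-intercept at any integer in the box.
(c) These observations pin down the coefficients.

x^3*y - x^2 - 1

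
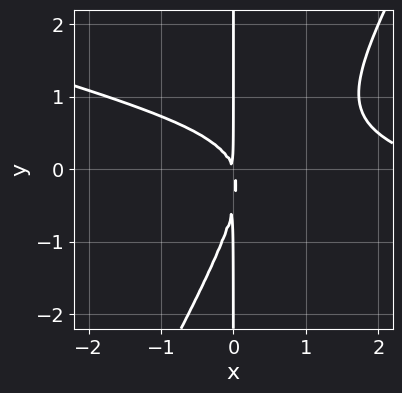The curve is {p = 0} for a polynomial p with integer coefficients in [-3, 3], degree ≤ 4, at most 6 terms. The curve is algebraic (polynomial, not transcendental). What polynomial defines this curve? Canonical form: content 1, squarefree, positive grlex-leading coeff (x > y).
(a) deg p = 3. The shape is more complex than any degree-2 curve.
(b) Observable constraints: every point of the y-axis in the box is on the curve.
(c) Assembling these constraints gives the stated polynomial.

x^3 + 3*x^2*y - 2*x*y^2 - 3*x^2 - x*y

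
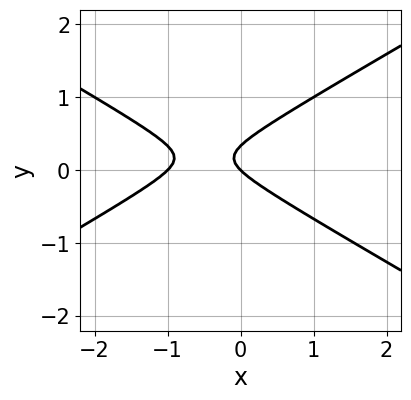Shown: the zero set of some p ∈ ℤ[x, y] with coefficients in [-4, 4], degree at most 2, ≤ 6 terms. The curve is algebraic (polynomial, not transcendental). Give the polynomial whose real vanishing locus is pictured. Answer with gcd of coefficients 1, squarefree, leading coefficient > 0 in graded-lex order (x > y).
x^2 - 3*y^2 + x + y

Degree: the shape is more complex than any degree-1 curve, so deg p = 2.
Observable constraints: it crosses the y-axis at the gridline y = 0; among the integer gridlines, it crosses the x-axis at x ∈ {-1, 0}.
These observations pin down the coefficients.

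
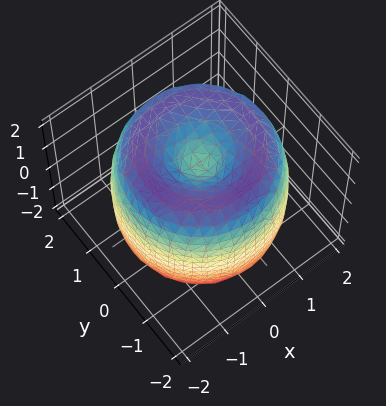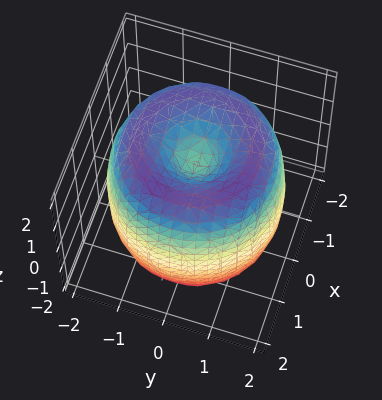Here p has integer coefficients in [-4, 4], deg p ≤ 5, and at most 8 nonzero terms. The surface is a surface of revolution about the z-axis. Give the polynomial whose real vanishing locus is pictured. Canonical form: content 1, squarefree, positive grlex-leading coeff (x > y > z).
x^4 + 2*x^2*y^2 + y^4 - 3*x^2 - 3*y^2 + z^2 - 1

First, degree: a generic line meets the surface in up to 4 points, so deg p = 4.
Then, by symmetry, the surface is invariant under rotation about z: p = q(x² + y², z).
Then, against the integer gridlines: among the integer gridlines, it crosses the z-axis at z ∈ {-1, 1}; a circular section at z = 0 has radius between 1 and 2.
Finally, these observations pin down the coefficients.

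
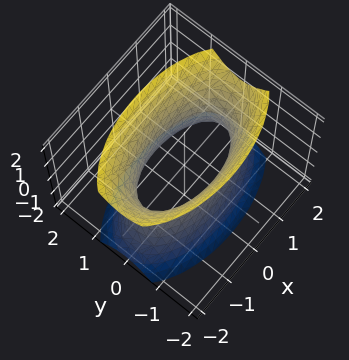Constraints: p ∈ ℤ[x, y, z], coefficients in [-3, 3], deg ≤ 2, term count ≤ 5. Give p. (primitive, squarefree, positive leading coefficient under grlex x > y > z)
x^2 + 3*y^2 - z^2 - 2

1. The degree is 2 — one connected sheet with a waist; a quadric.
2. Symmetries: the x ↦ −x reflection is a symmetry, so x appears only in even powers; it's symmetric under y → −y, forcing even powers of y; the z ↦ −z reflection is a symmetry, so z appears only in even powers.
3. Reading off the gridlines: the surface avoids every integer z-axis point in the box.
4. Together with the visible shape, these determine p as stated.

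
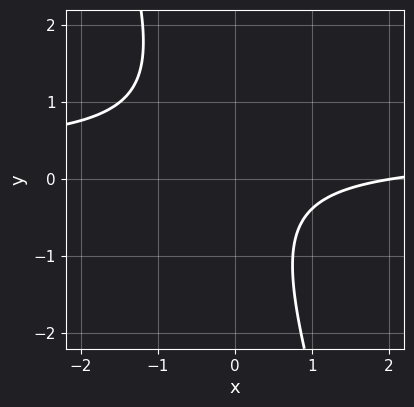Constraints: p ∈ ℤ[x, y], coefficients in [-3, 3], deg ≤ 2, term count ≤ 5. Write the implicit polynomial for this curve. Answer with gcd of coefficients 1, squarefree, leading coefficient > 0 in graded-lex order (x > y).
3*x*y + y^2 - x + 2

The degree is 2 — a generic line meets the curve in up to 2 points.
Checking where it meets the axes: no y-intercept at any integer in the box; it meets the x-axis at x = 2 (among the integer gridlines).
These observations pin down the coefficients.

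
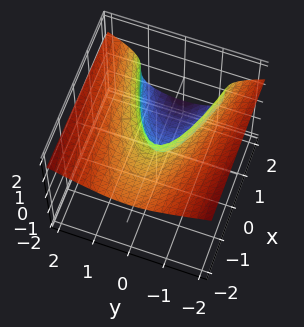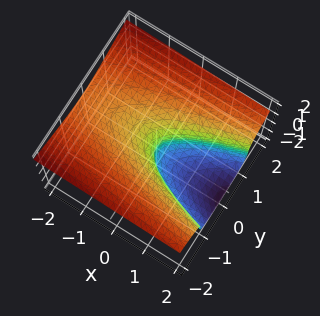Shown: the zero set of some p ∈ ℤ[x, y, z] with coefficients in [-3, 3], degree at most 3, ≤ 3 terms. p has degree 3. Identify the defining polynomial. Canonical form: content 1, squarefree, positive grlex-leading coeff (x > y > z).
3*z^3 - 3*y^2 + 2*x

1. Degree: a generic line meets the surface in up to 3 points, so deg p = 3.
2. Observable constraints: one y-axis crossing is at y = 0; it crosses the x-axis at the gridline x = 0.
3. Solving for integer coefficients yields p as stated.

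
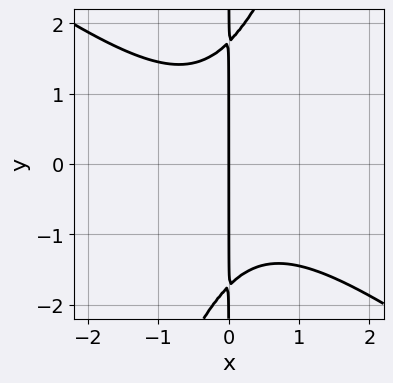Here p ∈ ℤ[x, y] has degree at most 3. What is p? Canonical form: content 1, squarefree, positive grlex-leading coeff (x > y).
(a) deg p = 3. The shape is more complex than any degree-2 curve.
(b) Checking where it meets the axes: it crosses the x-axis at the gridline x = 0; every point of the y-axis in the box is on the curve.
(c) These observations pin down the coefficients.

2*x^3 + 2*x^2*y - x*y^2 + 3*x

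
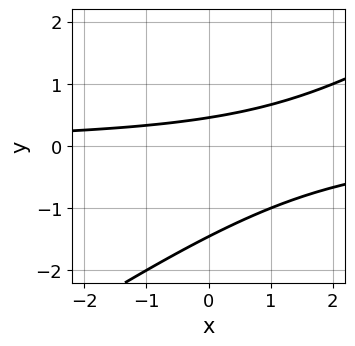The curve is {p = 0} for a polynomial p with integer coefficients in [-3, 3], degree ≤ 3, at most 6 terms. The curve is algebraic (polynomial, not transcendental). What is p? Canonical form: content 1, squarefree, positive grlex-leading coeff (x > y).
2*x*y - 3*y^2 - 3*y + 2

deg p = 2. No degree-1 curve has this shape.
Reading off the gridlines: no x-intercept at any integer in the box.
Fitting integer coefficients to these (and the overall shape) gives p.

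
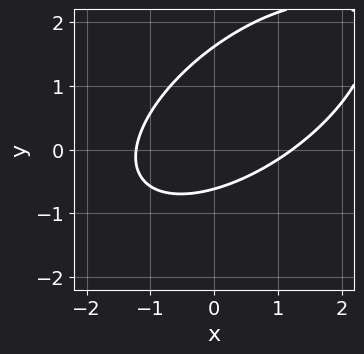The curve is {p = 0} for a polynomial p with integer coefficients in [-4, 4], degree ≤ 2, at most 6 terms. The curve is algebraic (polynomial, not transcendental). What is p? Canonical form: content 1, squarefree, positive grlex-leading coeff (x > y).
Degree: no degree-1 curve has this shape, so deg p = 2.
The integer polynomial consistent with all of this is the stated p.

2*x^2 - 3*x*y + 3*y^2 - 3*y - 3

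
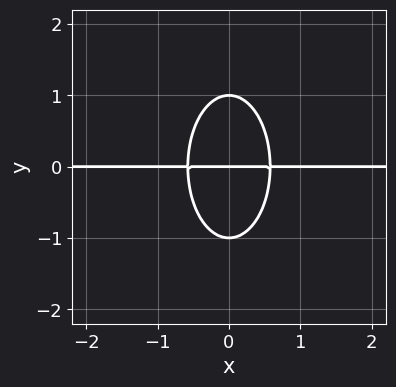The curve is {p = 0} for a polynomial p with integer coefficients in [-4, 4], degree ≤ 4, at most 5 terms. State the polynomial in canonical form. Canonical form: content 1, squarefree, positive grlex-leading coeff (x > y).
1. The degree is 3 — a generic line meets the curve in up to 3 points.
2. Symmetries: the x ↦ −x reflection is a symmetry, so x appears only in even powers.
3. From the visible intercepts: among the integer gridlines, it crosses the y-axis at y ∈ {-1, 0, 1}; every point of the x-axis in the box is on the curve.
4. Together with the visible shape, these determine p as stated.

3*x^2*y + y^3 - y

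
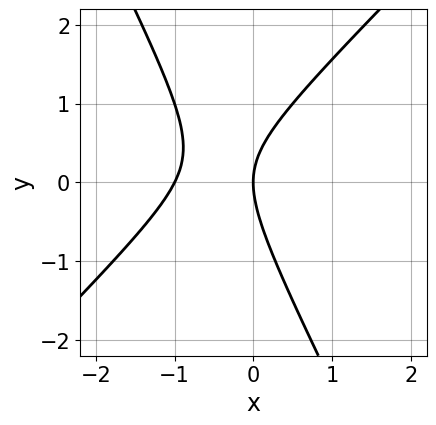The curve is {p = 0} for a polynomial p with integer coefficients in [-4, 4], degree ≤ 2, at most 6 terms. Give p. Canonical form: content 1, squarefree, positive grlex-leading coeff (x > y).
2*x^2 - x*y - y^2 + 2*x

The degree is 2 — the shape is more complex than any degree-1 curve.
Observable constraints: the x-axis gridline crossings are at x ∈ {-1, 0}; one y-axis crossing is at y = 0.
Matching integer coefficients to the picture gives p.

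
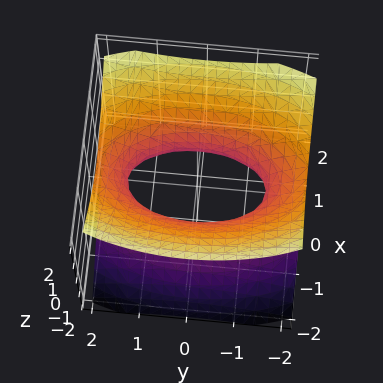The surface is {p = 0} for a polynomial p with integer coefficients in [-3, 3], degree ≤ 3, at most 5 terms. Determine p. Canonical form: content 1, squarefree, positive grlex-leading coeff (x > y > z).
3*x^2 + y^2 - 3*z^2 - 2

1. deg p = 2. An hourglass — one-sheet hyperboloid; a quadric.
2. Symmetries: it's symmetric under y → −y, forcing even powers of y; the x ↦ −x reflection is a symmetry, so x appears only in even powers; it's symmetric under z → −z, forcing even powers of z.
3. Checking where it meets the axes: no z-intercept at any integer in the box.
4. Putting this together gives p.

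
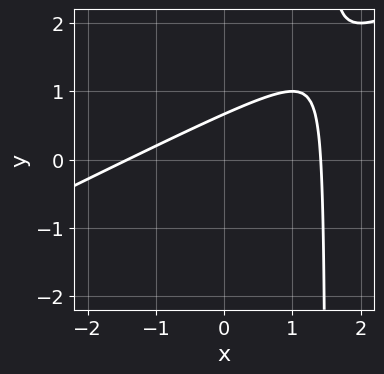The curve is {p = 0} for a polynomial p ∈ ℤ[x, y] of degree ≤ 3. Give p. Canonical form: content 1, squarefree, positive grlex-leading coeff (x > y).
First, degree: no degree-1 curve has this shape, so deg p = 2.
Finally, matching integer coefficients to the picture gives p.

x^2 - 2*x*y + 3*y - 2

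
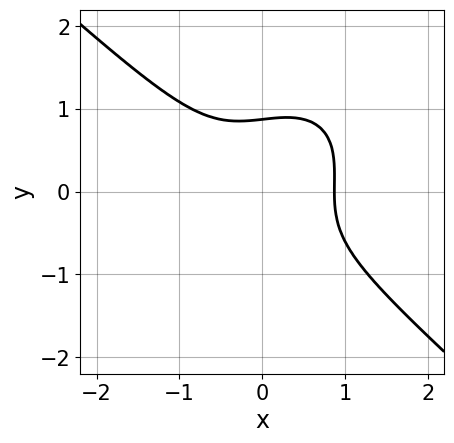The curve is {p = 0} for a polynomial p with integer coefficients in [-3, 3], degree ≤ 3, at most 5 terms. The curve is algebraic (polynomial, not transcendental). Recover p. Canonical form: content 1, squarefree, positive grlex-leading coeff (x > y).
First, the degree is 3 — no degree-2 curve has this shape.
Finally, matching integer coefficients to the picture gives p.

3*x^3 - x*y^2 + 3*y^3 - 2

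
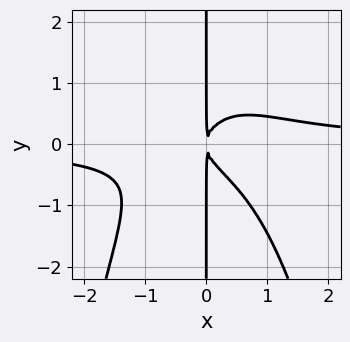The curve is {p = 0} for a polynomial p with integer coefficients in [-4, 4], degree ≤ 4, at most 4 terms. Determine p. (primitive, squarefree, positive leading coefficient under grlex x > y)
3*x^3*y + 3*x*y^2 - 2*x^2

deg p = 4.
From the axis intercepts and sections: the visible y-axis segment lies entirely on the curve.
Solving for integer coefficients yields p as stated.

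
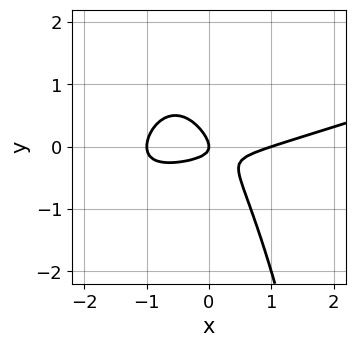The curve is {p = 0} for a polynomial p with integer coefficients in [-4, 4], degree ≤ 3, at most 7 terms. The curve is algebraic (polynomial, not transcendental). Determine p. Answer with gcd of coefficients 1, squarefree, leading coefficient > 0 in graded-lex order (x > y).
x^3 - 3*x^2*y - 3*x*y - 3*y^2 - x

(a) The degree is 3 — no degree-2 curve has this shape.
(b) From the axis intercepts and sections: among the integer gridlines, it crosses the x-axis at x ∈ {-1, 0, 1}; it crosses the y-axis at the gridline y = 0.
(c) The integer polynomial consistent with all of this is the stated p.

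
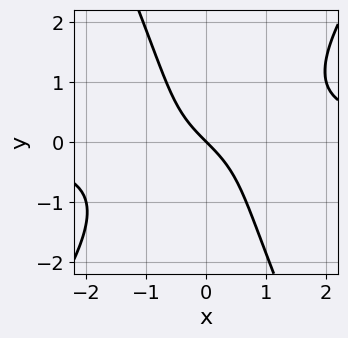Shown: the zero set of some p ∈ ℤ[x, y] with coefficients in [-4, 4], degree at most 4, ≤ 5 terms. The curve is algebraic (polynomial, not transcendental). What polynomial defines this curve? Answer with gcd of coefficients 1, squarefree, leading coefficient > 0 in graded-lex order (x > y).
(a) The degree is 3 — the shape is more complex than any degree-2 curve.
(b) From the visible intercepts: one x-axis crossing is at x = 0; it crosses the y-axis at the gridline y = 0.
(c) Assembling these constraints gives the stated polynomial.

3*x^2*y - x*y^2 - y^3 - 3*x - 3*y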